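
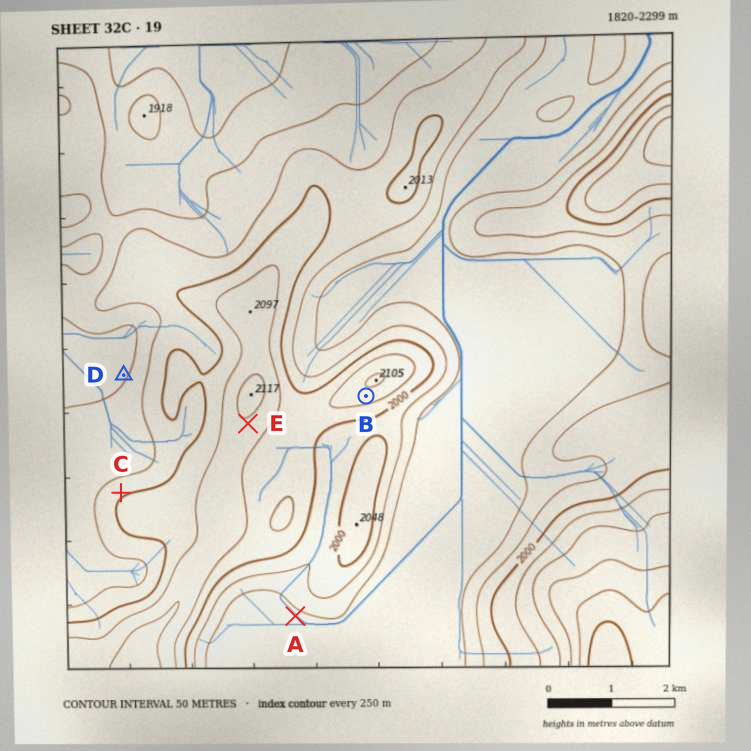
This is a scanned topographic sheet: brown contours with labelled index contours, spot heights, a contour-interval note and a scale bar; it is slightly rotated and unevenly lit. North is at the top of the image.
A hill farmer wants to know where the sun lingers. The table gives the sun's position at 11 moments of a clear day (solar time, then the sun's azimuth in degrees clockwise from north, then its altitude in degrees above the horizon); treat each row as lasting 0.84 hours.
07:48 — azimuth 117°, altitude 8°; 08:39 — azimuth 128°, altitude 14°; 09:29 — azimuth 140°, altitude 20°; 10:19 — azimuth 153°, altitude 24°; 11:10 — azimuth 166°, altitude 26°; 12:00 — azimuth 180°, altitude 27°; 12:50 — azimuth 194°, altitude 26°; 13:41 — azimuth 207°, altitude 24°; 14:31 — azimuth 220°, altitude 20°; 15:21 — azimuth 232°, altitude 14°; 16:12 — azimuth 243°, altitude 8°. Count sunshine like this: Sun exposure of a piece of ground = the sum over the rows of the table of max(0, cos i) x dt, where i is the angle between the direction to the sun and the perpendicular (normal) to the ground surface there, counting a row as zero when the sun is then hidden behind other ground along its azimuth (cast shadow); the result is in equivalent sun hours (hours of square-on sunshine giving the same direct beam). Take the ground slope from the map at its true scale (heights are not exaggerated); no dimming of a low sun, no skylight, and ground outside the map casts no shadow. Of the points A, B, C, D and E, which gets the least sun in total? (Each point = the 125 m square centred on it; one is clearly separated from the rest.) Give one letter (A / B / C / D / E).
C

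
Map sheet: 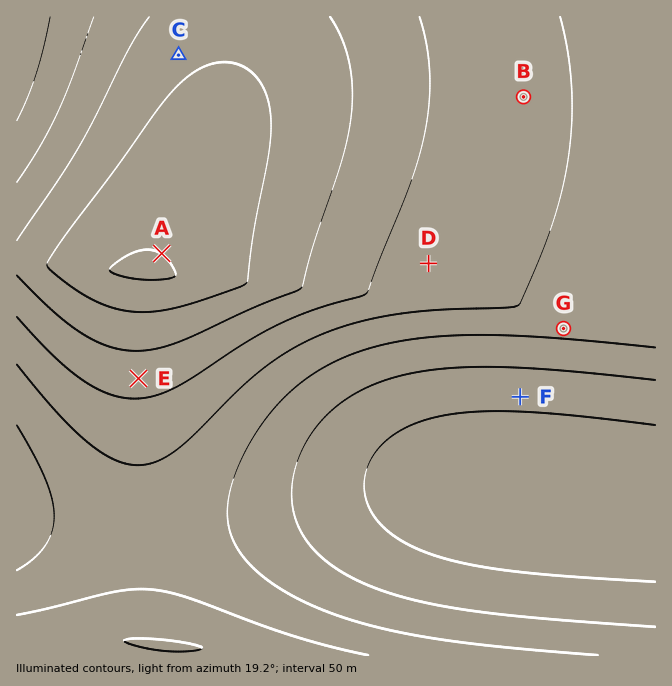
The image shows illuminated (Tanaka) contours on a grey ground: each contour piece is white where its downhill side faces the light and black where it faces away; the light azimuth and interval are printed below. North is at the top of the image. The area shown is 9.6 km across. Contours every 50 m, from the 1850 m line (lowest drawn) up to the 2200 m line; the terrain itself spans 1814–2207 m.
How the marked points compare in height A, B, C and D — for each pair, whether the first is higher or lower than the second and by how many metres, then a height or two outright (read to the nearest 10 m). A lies higher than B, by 190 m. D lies lower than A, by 170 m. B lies lower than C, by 130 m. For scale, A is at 2200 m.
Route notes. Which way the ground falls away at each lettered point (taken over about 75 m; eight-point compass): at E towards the S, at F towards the S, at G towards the S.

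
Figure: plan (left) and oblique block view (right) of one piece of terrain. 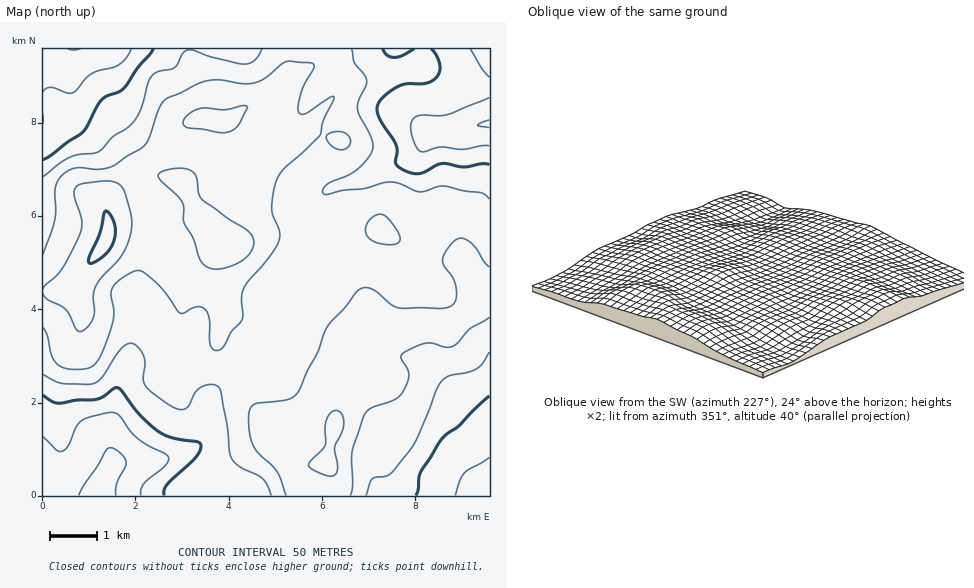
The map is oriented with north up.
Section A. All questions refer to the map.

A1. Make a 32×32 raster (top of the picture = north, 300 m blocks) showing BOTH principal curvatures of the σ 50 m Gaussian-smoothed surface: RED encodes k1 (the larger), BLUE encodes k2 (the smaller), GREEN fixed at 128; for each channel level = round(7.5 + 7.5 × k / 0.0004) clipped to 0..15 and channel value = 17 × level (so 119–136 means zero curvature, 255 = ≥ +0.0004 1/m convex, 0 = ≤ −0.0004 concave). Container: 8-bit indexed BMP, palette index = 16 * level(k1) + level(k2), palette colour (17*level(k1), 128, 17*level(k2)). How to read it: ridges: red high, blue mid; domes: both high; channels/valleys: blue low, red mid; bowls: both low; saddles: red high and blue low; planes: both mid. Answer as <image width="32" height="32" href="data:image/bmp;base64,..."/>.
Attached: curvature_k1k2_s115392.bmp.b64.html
<image width="32" height="32" href="data:image/bmp;base64,Qk02CAAAAAAAADYEAAAoAAAAIAAAACAAAAABAAgAAAAAAAAEAAATCwAAEwsAAAABAAAAAAAAAIAAABGAAAAigAAAM4AAAESAAABVgAAAZoAAAHeAAACIgAAAmYAAAKqAAAC7gAAAzIAAAN2AAADugAAA/4AAAACAEQARgBEAIoARADOAEQBEgBEAVYARAGaAEQB3gBEAiIARAJmAEQCqgBEAu4ARAMyAEQDdgBEA7oARAP+AEQAAgCIAEYAiACKAIgAzgCIARIAiAFWAIgBmgCIAd4AiAIiAIgCZgCIAqoAiALuAIgDMgCIA3YAiAO6AIgD/gCIAAIAzABGAMwAigDMAM4AzAESAMwBVgDMAZoAzAHeAMwCIgDMAmYAzAKqAMwC7gDMAzIAzAN2AMwDugDMA/4AzAACARAARgEQAIoBEADOARABEgEQAVYBEAGaARAB3gEQAiIBEAJmARACqgEQAu4BEAMyARADdgEQA7oBEAP+ARAAAgFUAEYBVACKAVQAzgFUARIBVAFWAVQBmgFUAd4BVAIiAVQCZgFUAqoBVALuAVQDMgFUA3YBVAO6AVQD/gFUAAIBmABGAZgAigGYAM4BmAESAZgBVgGYAZoBmAHeAZgCIgGYAmYBmAKqAZgC7gGYAzIBmAN2AZgDugGYA/4BmAACAdwARgHcAIoB3ADOAdwBEgHcAVYB3AGaAdwB3gHcAiIB3AJmAdwCqgHcAu4B3AMyAdwDdgHcA7oB3AP+AdwAAgIgAEYCIACKAiAAzgIgARICIAFWAiABmgIgAd4CIAIiAiACZgIgAqoCIALuAiADMgIgA3YCIAO6AiAD/gIgAAICZABGAmQAigJkAM4CZAESAmQBVgJkAZoCZAHeAmQCIgJkAmYCZAKqAmQC7gJkAzICZAN2AmQDugJkA/4CZAACAqgARgKoAIoCqADOAqgBEgKoAVYCqAGaAqgB3gKoAiICqAJmAqgCqgKoAu4CqAMyAqgDdgKoA7oCqAP+AqgAAgLsAEYC7ACKAuwAzgLsARIC7AFWAuwBmgLsAd4C7AIiAuwCZgLsAqoC7ALuAuwDMgLsA3YC7AO6AuwD/gLsAAIDMABGAzAAigMwAM4DMAESAzABVgMwAZoDMAHeAzACIgMwAmYDMAKqAzAC7gMwAzIDMAN2AzADugMwA/4DMAACA3QARgN0AIoDdADOA3QBEgN0AVYDdAGaA3QB3gN0AiIDdAJmA3QCqgN0Au4DdAMyA3QDdgN0A7oDdAP+A3QAAgO4AEYDuACKA7gAzgO4ARIDuAFWA7gBmgO4Ad4DuAIiA7gCZgO4AqoDuALuA7gDMgO4A3YDuAO6A7gD/gO4AAID/ABGA/wAigP8AM4D/AESA/wBVgP8AZoD/AHeA/wCIgP8AmYD/AKqA/wC7gP8AzID/AN2A/wDugP8A/4D/ALemhmSCttf3+PrYl4iIhnJz97ZTpPjHkYW2p5eHh4ViqKiYhYGElZSUt/joqJeVYmPn2MX5+IOQx6VkdoeGhYWoqKmXg2KBcHBwkrbXpKOl1vfW5/vHcILYtnSFh4WXppanqIeCc5WVlIGQgJW0ptj5xmR09MRyg7f5poR1h6iGpraWdFKEl5epuciRUZa4t8iXY3P4+YKDlvm4hHSXl3W3tnODYmKWmLi5upVwp8imp5eEg/r6knSFx9eGhIaXdrW1dKakgKfIuKiolZG3yZeHhoWFxdWTdYamyJeEhpeHlbaGyMSgybmYl5Z1cqW4mHZ2hZe3ppaXl5e3l3R1loaWt5fotJC3qZeXloWEkoSFhXaFmLmot7mnl6indHaXmMTr2uq3cIKmh4ent7mVY3WXhoWGppaHmJaGlqWkl6eYlNrayriAgpeHhoaYyqh0lqeHdXa3pnR0hIWFdae4hoV0t9fHp5OSh5eYlpaop5aml3d1hajIl4aWuLimuMqWl3SVx9iolIN2iKmXhpeYmJeHh4aFl7i4qKamyNjHx7WnqJXH6KaThIaXl4Z2h5eXd3d3d4Z1hreYh4WGhnWTxdjpt9fjQVJ1h3eXhnWVlYV2dnd3dnV2qKiHdXV1ZGS4/cbm+PViYISGh5iWlaWUg3R1dnd3doWmloV3d4Z1hdbpU4X4+OiSkIWHh5XGyKinlHR1hod2hoWFdXWGlqeotaR1c5b4+ciQc4Z2dLjs6uvHlJaFhoaIiIeHl6eVlqmpmIWGc6X4+qFxhpeVxsnJ2te1p5WEl5mYmKm4p4V1p6eHdJZkhPfpopKXmKe2ppaVlIaHhYSXmZeYqZd1hIe3l4dypoa3+MeChIaHl5aWhIOEhod2g5apuLi4l4SVqLmomKG52Pj8x4F0dpanhoaWl5eGdoZ0gpSmttrZxLW5qJa40fz61tjzsqa4yaiHhoeYqIZmhoVykICAtsiztcmXlcmRydl1YrPY2benl5eGh5eXloZ2hqa3pYCQoFBz2ZeVyVGjxIJjlpeklJSVhXWGh5inp5eVp8rLx8XHkJDYlpa5ZJODg5aFZJS2ppV1hpaFhpeXp5a229vHtqhzUKBgYbV1pnSGuId0hcnJyLfIuZeGlYSWl5XFx4Z0lJFgkIBggKemc4a4l3N1yLjZyaenx6enhIO3t7OSYlJzk5a5uJaUuJaDl7iFhIbXlZi4p9f39/m4goPY+JV0ZGSGl6i42Oe4hYO4qJOluNh1hqe4pnSU9/imcZPq+ObVtaepqKenp7eFlKeHg5bJtnOkpZRzUkOl19fXpKKVlaXGp6mop5eGx4V1hHNCcqKTp7eFdIRlY5XGdbfat5aGg6XIuqiHh4Y="/>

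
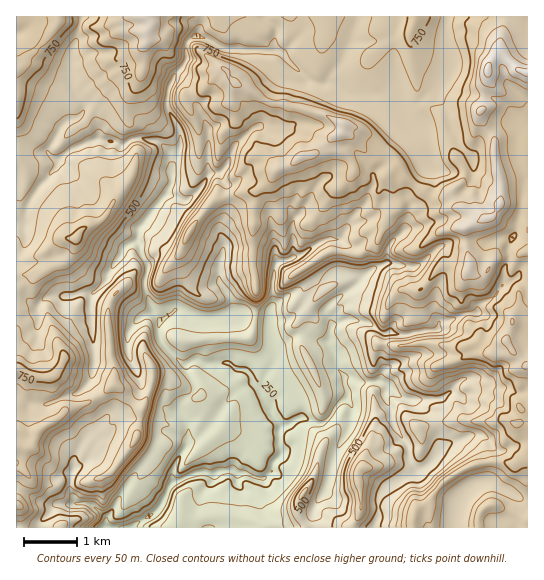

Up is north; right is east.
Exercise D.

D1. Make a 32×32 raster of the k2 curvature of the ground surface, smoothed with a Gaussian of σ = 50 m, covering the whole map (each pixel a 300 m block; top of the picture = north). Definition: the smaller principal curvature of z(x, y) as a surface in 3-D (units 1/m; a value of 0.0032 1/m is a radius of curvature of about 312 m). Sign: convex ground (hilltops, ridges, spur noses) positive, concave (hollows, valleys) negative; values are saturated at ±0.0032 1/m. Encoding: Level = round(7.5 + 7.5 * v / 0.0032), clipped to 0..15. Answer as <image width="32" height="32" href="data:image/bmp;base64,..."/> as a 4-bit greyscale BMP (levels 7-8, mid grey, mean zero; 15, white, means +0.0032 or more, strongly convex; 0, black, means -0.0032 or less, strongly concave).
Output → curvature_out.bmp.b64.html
<image width="32" height="32" href="data:image/bmp;base64,Qk12AgAAAAAAAHYAAAAoAAAAIAAAACAAAAABAAQAAAAAAAACAAATCwAAEwsAABAAAAAAAAAAAAAAABEREQAiIiIAMzMzAERERABVVVUAZmZmAHd3dwCIiIgAmZmZAKqqqgC7u7sAzMzMAN3d3QDu7u4A////AEJ3UDEXh3d3RUZlFoZlZWeDEAMoMYZ3dkgVNyWGZUhlNoGXF4BnZnVVYVg0Q2RENXVSZ2JyEBEjU2FoZUNHVGdmZWV0RieGdyVUKGc2NGZHdkZmWSdGd3g3WCaFJ1QxZmd2VlUmV2h4JDJUcYdnZ3dkWHVXVFhndGZlRHJUZ0VHVlJGc1NnhnR2Z0ViNDNmVGeHJnCEV3dHdXZEFGdjJFdlWSVBgyNFZ1d1VlM0VmhGZHclJUGHdoVWZGaGZmd1hXR1JkE2dmZkV3RUABADdWZ0VydUIzI0IUZ0ZWZmQwN2VEQldgVYcWQDdkZYeEdSR3dmcHUnZiZ0FjVjWHZHiBRmZ2UmB3cnhgJzNQAAdYY2V2d2IXSGRGUxBUWQhgRVR1aHdlF0dzWGUpQ3cyR2VURXdnd1JzZFdIJoZFdGRXdkVndmhkMUdWVWV3RmVmZmhHN3d3dicFNndlZ3R2ZXRnV3RodoUmUDZ4dlZldkNEZlZUJnOXI1UIdod2Z3R1dGZmhHMTAWBUUmZWZ3Y3ZlZWd2ZWaHcUNGZGVFhjd2dXZndndnd3CTeGZ3ZDR3d2Z2VmZ2d3hwd1eGVUZnd2dmVkSHZndogQeIdHV2eHZ3dVkod2RlZ1cGYSRHiGiGd3VWZGdzV2Z4AAV3VnhmdndmZ4VnhUd2dVOHdmd3dnZoVnZX"/>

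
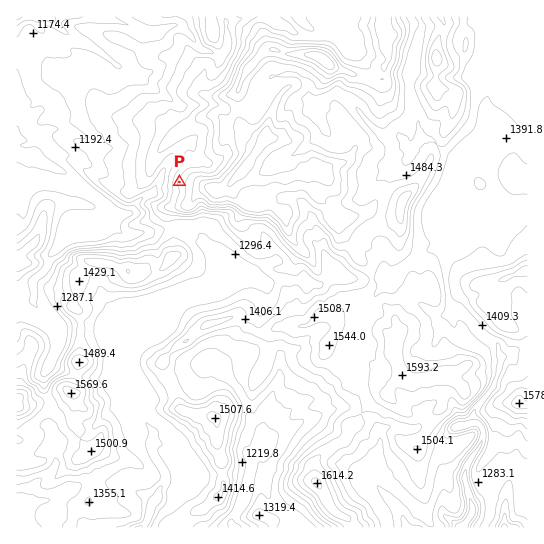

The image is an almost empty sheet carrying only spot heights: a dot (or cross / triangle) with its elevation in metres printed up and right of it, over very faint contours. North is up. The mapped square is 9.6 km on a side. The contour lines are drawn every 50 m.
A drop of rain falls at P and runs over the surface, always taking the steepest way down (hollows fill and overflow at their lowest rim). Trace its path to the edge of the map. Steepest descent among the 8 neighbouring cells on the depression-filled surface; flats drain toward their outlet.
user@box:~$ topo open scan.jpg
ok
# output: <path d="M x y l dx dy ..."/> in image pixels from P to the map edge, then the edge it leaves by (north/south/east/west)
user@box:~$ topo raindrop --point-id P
<path d="M179 182l-20 0-5 8-4 4-7 3-9 9-1 4-4 4-12 1-19-18-9-6-23-18-33-16-4 0-7-3-5 0"/>
exit: west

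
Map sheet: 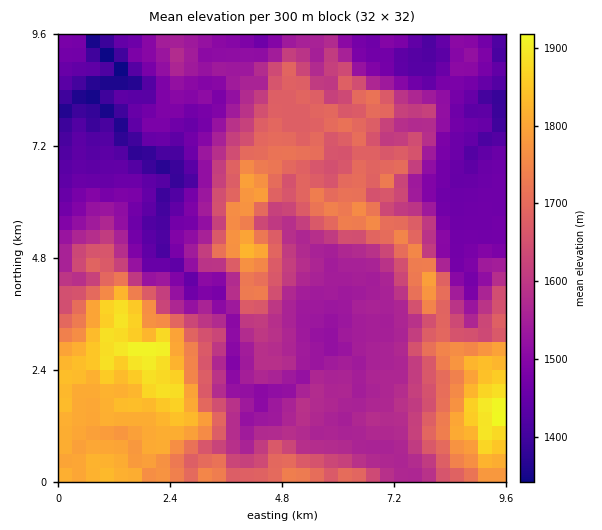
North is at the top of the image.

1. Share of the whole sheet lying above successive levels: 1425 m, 95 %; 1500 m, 76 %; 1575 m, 52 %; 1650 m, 37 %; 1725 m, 20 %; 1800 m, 12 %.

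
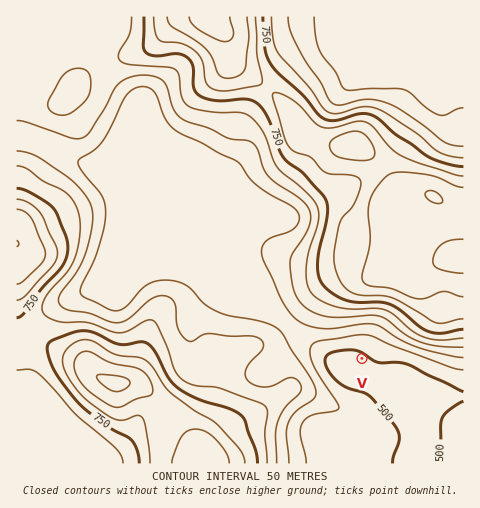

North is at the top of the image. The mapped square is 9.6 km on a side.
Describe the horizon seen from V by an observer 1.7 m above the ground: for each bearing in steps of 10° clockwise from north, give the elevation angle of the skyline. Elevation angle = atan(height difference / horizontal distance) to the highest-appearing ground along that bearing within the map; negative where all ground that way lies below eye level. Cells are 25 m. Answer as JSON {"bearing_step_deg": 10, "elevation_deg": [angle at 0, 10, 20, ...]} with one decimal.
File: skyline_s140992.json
{"bearing_step_deg": 10, "elevation_deg": [12.8, 12.9, 12.5, 12.2, 11.9, 11.1, 10.5, 9.0, 5.7, 2.8, 1.4, 0.9, 0.4, 0.3, 0.3, 0.0, 0.6, 1.5, 2.3, 2.6, 2.7, 3.0, 3.6, 5.4, 5.9, 6.2, 5.4, 4.4, 4.1, 3.4, 4.5, 6.2, 7.6, 9.0, 10.5, 12.0]}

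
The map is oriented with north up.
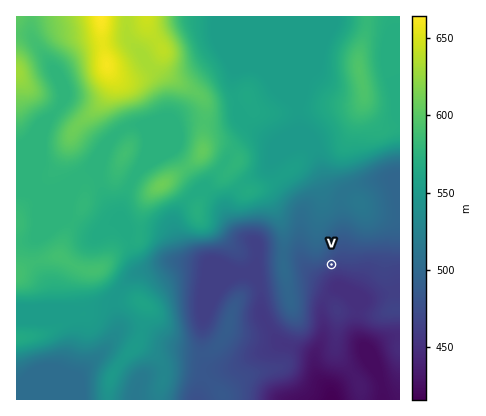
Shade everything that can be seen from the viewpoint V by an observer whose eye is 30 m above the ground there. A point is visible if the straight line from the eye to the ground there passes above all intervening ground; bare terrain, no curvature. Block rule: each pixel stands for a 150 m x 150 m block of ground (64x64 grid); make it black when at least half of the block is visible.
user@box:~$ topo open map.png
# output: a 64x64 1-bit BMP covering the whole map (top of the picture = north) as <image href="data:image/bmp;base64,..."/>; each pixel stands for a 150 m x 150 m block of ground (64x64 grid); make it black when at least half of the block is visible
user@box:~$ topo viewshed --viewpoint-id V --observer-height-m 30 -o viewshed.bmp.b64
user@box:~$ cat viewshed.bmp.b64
<image width="64" height="64" href="data:image/bmp;base64,Qk0+AgAAAAAAAD4AAAAoAAAAQAAAAEAAAAABAAEAAAAAAAACAAATCwAAEwsAAAIAAAAAAAAA////AAAAAAAAAADwP4H//wAAgPA/Aff/AACA8AAB8/8AAIB4AAHj/wAAwHgAA+P/AABAeAAf4/8AAAD4AAf//wAAB/gAAf//AAAP+AAAf/8AAA/4AAA/DwAAB/gAAH4AAAAH8AAAfgAAAADwAAD+AAAAAPAAAf/8AAAB4AAD//8AAAPgAAP//wAAB+AAA///AAAH4AAH//8ABw/gAAf//wAHz+AAB///AAP/wAAH//8AA//AAAf//wAB/4AAB///AAH/gAAP//8AAP/AAA///wAAD/gAD///AAAH/4AP//8AAAf/4A9//wAAB4PgD3//AAAGAfgfP/EAAAAB//4/4AAAAAH//j/AAAAAAef+H4AAAAAAw/8wAAAAAeBB//gAAAAA8AAf/AAAAAB4AA/+AAAAABwAA/+AAAAAAAAB/8AAAAAAAAB/8AAAAAAAAD/8AAAAAAAAB/8AAAAAAAAA/wAAAAAAAAAPAAAAAAAAAAAAAAAAAAAAAAAAAAAAAADAAAAAAAAAAOAAAAAAAAAAYAAAAAAAAAAAAAAAAAAAAAAAAAAAAAAAAAAAAAAAAAAAAAAAAAAAAAAAAAAAAAAAAAAAAAAAAAAAAAAAAAAAAAAAAAAAAAAAAAAAAAAAAAAAAAAAAAAAAAAAAAAAAAAAAAAAAAAAAAAAAAAAAAAAAAAAAAAAAAAAAA=="/>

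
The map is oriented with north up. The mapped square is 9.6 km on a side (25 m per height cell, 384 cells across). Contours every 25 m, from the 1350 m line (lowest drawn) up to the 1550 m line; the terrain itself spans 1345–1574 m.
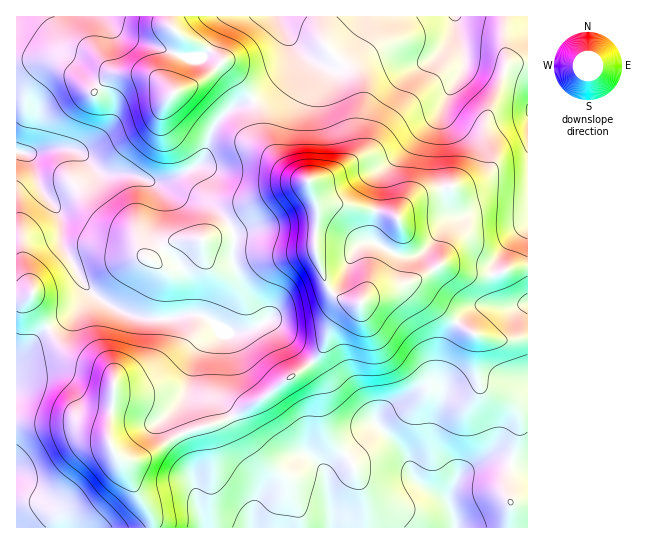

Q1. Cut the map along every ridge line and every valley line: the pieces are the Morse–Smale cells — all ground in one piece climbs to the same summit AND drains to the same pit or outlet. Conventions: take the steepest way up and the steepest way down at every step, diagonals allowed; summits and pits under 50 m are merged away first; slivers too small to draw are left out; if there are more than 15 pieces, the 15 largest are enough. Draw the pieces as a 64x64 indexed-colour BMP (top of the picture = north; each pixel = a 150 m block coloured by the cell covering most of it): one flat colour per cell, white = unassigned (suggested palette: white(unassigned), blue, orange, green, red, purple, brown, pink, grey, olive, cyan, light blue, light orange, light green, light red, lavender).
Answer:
<image width="64" height="64" href="data:image/bmp;base64,Qk12CAAAAAAAAHYAAAAoAAAAQAAAAEAAAAABAAQAAAAAAAAIAAATCwAAEwsAABAAAAAAAAAA////ALR3HwAOf/8ALKAsACgn1gC9Z5QAS1aMAMJ34wB/f38AIr28AM++FwDox64AeLv/AIrfmACWmP8A1bDFABEREREREREREiIiIiIiIiIiIiIiIiIiIiIiIiIiIiIiERERERERERESIiIiIiIiIiIiIiIiIiIiIiIiIiIiIiIRERERERERESIiIiIiIiIiIiIiIiIiIiIiIiIiIiIiIhERERERERERIiIiIiIiIiIiIiIiIiIiIiIiIiIiIiIiERERERERERIiIiIiIiIiIiIiIiIiIiIiIiIiIiIiIiIREREREREREiIiIiIiIiIiIiIiIiIiIiIiIiIiIiIiIhEREREREREiIiIiIiIiIiIiIiIiIiIiIiIiIiIiIiIiERERERERESIiIiIiIiIiIiIiIiIiIiIiIiIiIiIiIiIREREREREREiIiIiIiIiIiIiIiIiIiIiIiIiIiIiIiIhEREREREREREiIiIiIiIiIiIiIiIiIiIiIiIiIiIiIiEREREREREREREiIiIiIiIiIiIiIiIiIiIiIiIiIiIiIRERERERERERERIiIiIiIiIiIiIiIiIiIiIiIiIiIiIhEREREREREREREREiIiIiIiIiIiIiIiIiIiIiIiIiIiERERERERERERERERESIiIiIiIiIiIiIiIiIiIiIiIiIRERERERERERERERERESIiIiIiIiIiIiIiIiIiIiIiIhERERERERERERERERERESIiIiIiIiIiIiIiIiIiIiIiEREREREREREREREREREREiIiIiIiIiIiIiIiIiIiIiIRERERERERERERERERERERIiIiIiIiIiIiIiIiIiIiIhERERERERERERERERERERERIiIiIiIiIiIiIiIiIiIiERERERERERERERERERERERESIiIiIiIiIiIiIiIiIiIRERERERERERERERERERERERESIiIiIiIiIiIiIiIiIhEREREREREREREREREREREREREiIiIiIiIiIiIiIiIiERERERERERERERERERERERERESIiIiIiIiIiIiIiIiIREREREREREREREREREREREREREiIiIiIiIiIiIiIiIhERERERERERERERERERERERERESIiIiIiIiIiIiIiIiEREREREREREREREREREREREREREiIiIiIiIiIiIiIiIRERERERERERERERERERERERERESIiIiIiIiIiIiIiIhEREREREREREREREREREREREREREiIiIiIiIiIiIiIiEREREREREREREREREREREREREREREiIiIiIiIiIiIiIRERERERERERERERERERERERERERERMyIiIiIiIiIiIhEREREREREREREREREREREREREREREzMzIiIiIiIiIiERERERERERERERERERERERERERERETMzMzIiIiIiIiIREREREREREREREREREREREREREREREzMzMyIzMzMzIhERERERERERERERERERERERERERERETMzMzMzMzMzMzERERERERERERERERERERERERERERERMzMzMzMzMzMzMRERERERERERERERERERERERERERERETMzMzMzMzMzMxEREREREREREREREREREREREREREREREzMzMzMzMzMzERERERERERERERERERERERERERERERETMzMzMzMzMzMREREREREREREREREREREREREREREREREzMzMzMzMzMxERERERERERERERERERERERERERERERMzMzMzMzMzMzEREREREREREREREREREREREREREzMzMzMzMzMzMzMzMRERERERERERERERERERERERETMzMzMzMzMzMzMzMzMxERERERERERERERERERERERERMzMzMzMzMzMzMzMzMzERERERERERFEQRERERERERERMzMzMzMzMzMzMzMzMzMRERERERREREREQRERERERETMzMzMzMzMzMzMzMzMzMxEREREUREREREREQRERERETMzMzMzMzMzMzMzMzMzMzEREREUREREREREREERERETMzMzMzMzMzMzMzMzMzMzNEREFEREREREREREQRERERMzMzMzMzMzMzMzMzMzMzM0RERERERERERERERBERERMzMzMzMzMzMzMzMzMzMzMzREREREREREREREREEREREzMzMzMzMzMzMzMzMzMzMzNERERERERERERERERBEREzMzMzMzMzMzMzMzMzMzMzM0REREREREREREREREQRETMzMzMzMzMzMzMzMzMzMzMzREREREREREREREREREERMzMzMzMzMzMzMzMzMzMzMzNEREREREREREREREREREQzMzMzMzMzMzMzMzMzMzMzM0RERERERERERERERERERVMzMzMzMzMzMzMzMzMzMzMzRERERERERERERERERERVVTMzMzMzMzMzMzMzMzMzMzNERERERERERERERERERFVVUzMzMzMzMzMzMzMzMzMzM0RERERERERERERERERFVVVVMzMzMzMzMzMzMzMzMzMzRERERERERERERERERFVVVVUzMzMzMzMzMzMzMzMzMzNERERERERERERERERFVVVVVTMzMzMzMzMzMzMzMzMzM0RERERERERERERERVVVVVVVMzMzMzMzMzMzMzMzMzMzREREREREREREREVVVVVVVVUzMzMzMzMzMzMzMzMzMzNEREREREREREREVVVVVVVVUzMzMzMzMzMzMzMzMzMzM0REREREREREREVVVVVVVVVTMzMzMzMzMzMzMzMzMzMz"/>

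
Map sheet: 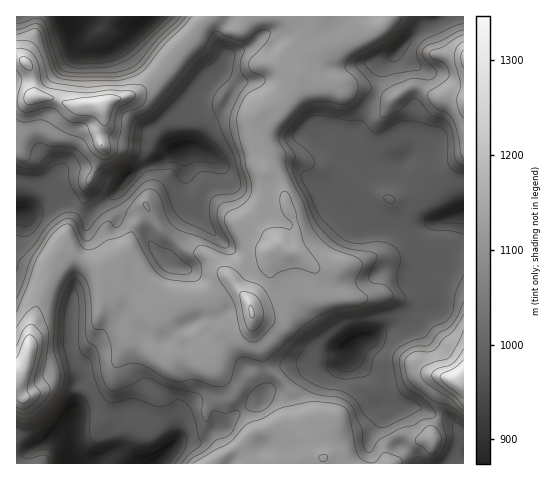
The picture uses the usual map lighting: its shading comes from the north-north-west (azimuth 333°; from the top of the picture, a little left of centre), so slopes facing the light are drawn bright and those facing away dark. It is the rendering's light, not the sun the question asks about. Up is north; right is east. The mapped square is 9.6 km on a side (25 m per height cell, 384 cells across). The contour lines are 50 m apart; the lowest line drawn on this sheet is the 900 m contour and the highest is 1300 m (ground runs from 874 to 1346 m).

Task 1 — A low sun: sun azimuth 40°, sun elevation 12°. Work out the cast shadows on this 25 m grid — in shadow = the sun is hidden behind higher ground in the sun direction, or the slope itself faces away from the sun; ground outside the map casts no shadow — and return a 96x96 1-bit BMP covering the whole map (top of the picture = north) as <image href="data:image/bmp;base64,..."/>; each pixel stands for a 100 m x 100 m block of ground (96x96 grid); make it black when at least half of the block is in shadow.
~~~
<image width="96" height="96" href="data:image/bmp;base64,Qk2+BAAAAAAAAD4AAAAoAAAAYAAAAGAAAAABAAEAAAAAAIAEAAATCwAAEwsAAAIAAAAAAAAA////AAAAAAAABAAAAAAAAAAAA8AAD4BwAAAAAAAAA8AAD+B4AAAAAAAAA4AAD/j4YAAAAAAAAQAAD4AAcAAAAAAAAAAADwAAeAAAAAAAAADADwAAOAAAAAAAAADgDwAAAAAAAAAAABzwDwAAAwAAAAAAAD/gHwAAAwAAAAAAD//gHwAAAwAAAAAAH//AHwAAAAAAAAAAP//AHwAAAAAAAAAAf/+ADwAAAAAAAAAA//8ADnAAeAAAAAAA//8AAHAH+AAAAAAA//4AAPAP8cAAAAAA//wAAOAP44AAAAAA/fgAAOAfgAAAAAAA+OAAAOAfAAAAAAAA8AAAAOAcAAAAAAAA8AAAAMAAAAAAAAAAcAAAAMAAAABwAAAAAAAAAAAAAAAAAAAAAAAAAgAAAAAAAAAAAAAAAgAAAAAAAAAAAAAABAAAAACAAAH4AAAABgAAAAHAAAH8AAAABwAAAAPgAAD+AAAABwAAAAPAAAR8AAAABwAAAAPAAA+AAAAADwAAAAPAAA/gAAAADwAAAAPAAA/wAAAADwAAAAOAAAf8AAAADwAAAAOAAAAAAAAAD4AAAAMAAAAAAAAAHwAAAAIAAAAAAAAAHwAAAAAAAAAAAAAADwAAAAAAAAAAAAAADwAAAAAAAAAAAAAADgAAAAAAAAAAAAAABAAAAAAAAAAAAAAAAAAADwAAAAAAAAAAAAAAHgAAAAAAAAAAAAAAGAAAAAAAAAAAAAAAAAAAAAAAAAAAAAAAAA8AAAAAAAAAAAAAAB8AAAAAAAAAAAAAAD4AAAAAAAAAAAAAAH4AAAAAAAAAAAAAAHwAAAAAAAAAAAAAAHgAAAAAAAAAAAAAAHAAAAAAAAAwAAAAACAAAAAAAAD4AAAAAAAAAAAAAAD4AAAAAAAAAAAAAAB4HAAAAAAAAAAAAAAAHgAAAAAAAAAAAAAAPwAAAAPAAAAAAAAAPgAAAAfgAAAAAAAAPAAAAAfgAAAAAADgPAGAAAfgAAAAAAzwPwHAAB/AAAAAAA/wf//gAD/AAAAAAA/A///AAD/AAAAAAA8B//MAAH/AAAAAAB8B/+AAAf+AAAAAAB4D/+AAP/+AAAAAAB4D88AAf/+AAAAAAD4AA4AAf+8AAAAAAD4AA4AAP48AAAAAAH4AcAAAAAcAAAAAAP4A/wAAAAYAAAAAA/6B/8AwAAAAAPgAA/7D/8AQAAAAA/wAA/zv8AAAAAAAA/4AA/nnwAAAAAAAAf4AA+HDAAAAAAAAAfwAA4CAAAAAAAAAAAAAAwAAAAAAAAAAAAAAAAAAAAAAAAAAAAAAAAAAAAAAAAAAAAAAAACAAAAAAAHgAAAAAA/AAAAAAAHwAAAAAB/AAAAAAAHAAAAAB/+AAAAAAAGAAAAAB/8AAAAAAAAAAAAAB/MAAAAAAB4AAAAgA4AAAAAAAB8AAAAYAAAAAAAAAB+AAAAAAAAAAAAAAB+AAAAAAAAAAAAAAB8AAAAAAAAAAAAAAAAAAAAAAAAAAAAAAAAAAAAAAAAAAAAAAAAAAAAAAAAAAAAAAAAAAAAAAAA="/>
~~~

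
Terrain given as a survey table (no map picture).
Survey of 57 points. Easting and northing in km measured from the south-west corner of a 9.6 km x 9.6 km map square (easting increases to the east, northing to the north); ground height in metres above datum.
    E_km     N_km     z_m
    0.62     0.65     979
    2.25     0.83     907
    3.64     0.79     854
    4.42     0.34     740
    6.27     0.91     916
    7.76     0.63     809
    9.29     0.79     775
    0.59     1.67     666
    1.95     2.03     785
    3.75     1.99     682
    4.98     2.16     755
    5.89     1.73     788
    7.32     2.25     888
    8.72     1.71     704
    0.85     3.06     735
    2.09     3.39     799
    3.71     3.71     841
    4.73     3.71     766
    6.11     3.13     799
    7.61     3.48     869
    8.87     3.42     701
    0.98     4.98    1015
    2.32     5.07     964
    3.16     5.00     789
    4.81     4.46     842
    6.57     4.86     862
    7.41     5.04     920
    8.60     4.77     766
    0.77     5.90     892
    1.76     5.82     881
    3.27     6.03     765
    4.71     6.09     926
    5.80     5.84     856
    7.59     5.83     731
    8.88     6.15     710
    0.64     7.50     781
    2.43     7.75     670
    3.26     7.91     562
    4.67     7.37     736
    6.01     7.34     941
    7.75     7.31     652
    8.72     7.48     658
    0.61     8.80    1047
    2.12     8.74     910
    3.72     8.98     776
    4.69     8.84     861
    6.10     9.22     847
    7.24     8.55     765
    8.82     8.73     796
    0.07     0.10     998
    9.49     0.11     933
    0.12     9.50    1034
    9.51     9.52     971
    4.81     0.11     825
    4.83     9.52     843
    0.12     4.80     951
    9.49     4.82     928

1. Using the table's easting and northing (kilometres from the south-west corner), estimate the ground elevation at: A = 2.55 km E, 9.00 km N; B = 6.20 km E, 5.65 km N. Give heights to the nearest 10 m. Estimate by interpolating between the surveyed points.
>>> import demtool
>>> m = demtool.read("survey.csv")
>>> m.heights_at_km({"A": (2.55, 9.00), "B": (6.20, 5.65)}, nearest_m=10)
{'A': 920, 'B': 830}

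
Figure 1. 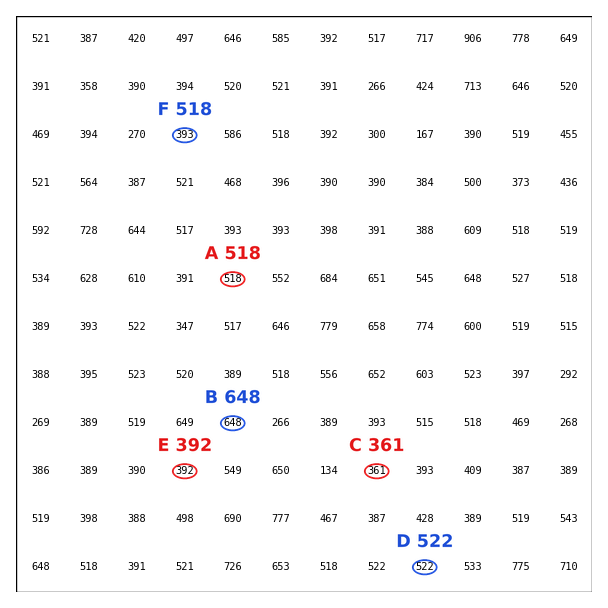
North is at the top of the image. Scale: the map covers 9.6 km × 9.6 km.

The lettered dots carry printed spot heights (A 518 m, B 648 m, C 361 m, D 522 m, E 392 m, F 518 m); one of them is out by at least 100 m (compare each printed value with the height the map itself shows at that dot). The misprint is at F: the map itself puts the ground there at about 393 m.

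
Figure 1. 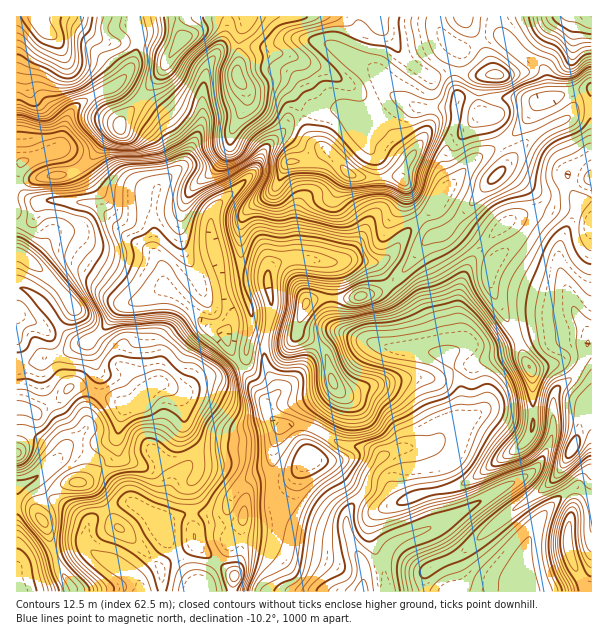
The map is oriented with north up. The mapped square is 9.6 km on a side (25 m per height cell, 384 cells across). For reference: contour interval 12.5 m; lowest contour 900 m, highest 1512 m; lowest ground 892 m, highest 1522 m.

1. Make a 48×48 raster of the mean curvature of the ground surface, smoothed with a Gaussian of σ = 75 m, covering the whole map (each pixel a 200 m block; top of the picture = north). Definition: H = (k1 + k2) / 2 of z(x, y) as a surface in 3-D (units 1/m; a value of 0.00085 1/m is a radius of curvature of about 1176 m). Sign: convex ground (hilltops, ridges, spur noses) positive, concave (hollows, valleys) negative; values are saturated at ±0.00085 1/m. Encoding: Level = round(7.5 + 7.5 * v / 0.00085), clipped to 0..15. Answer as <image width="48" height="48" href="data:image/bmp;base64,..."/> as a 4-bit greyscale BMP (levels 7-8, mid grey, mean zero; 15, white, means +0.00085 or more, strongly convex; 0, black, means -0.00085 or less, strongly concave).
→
<image width="48" height="48" href="data:image/bmp;base64,Qk32BAAAAAAAAHYAAAAoAAAAMAAAADAAAAABAAQAAAAAAIAEAAATCwAAEwsAABAAAAAAAAAAAAAAABEREQAiIiIAMzMzAERERABVVVUAZmZmAHd3dwCIiIgAmZmZAKqqqgC7u7sAzMzMAN3d3QDu7u4A////AHVZ3smYabZmWdIlVlVnR4WKhnh3d3ZEm2V+2GVmaadVXPhImniKZ3acp3d3d3ZY2FSehEVmiZh4mLlYqWiZR3aby6h2Z3Vb5US8Q1ZoqHeahYpmmWeGSHV2ebuXZmVu0ibaRHiahmepZopmmWeEeWVVRHvKdVRvwjz6VGrKdnepd5tmiWdym4ZEVEa9t0NO4m7JQzeGZmZnZaxWimdijLuWRDJZ7YIb9HuHVWVFVniIZIxVenZ0SKvcmGMCffkTtUeazthDWYm6dVtliZZ5U4ibzexgAp/DJUNZzbhVmoebmGd1ial5Y5hmZ4z6IAT9JsU1Z3i7qHd6mZhViqu7k2h3ZkWv6CB/kflVZ2eoVWdph4pUeruplSZ3d2Ra/+EP9KhlZ4nHNGqHdopkerYRRFVnd3ZWjfoI92iFZla3NXvHVnlkRSBZq4Vmd3dmVe8EyIuohEe6mHnIZ4hEVVequ3V2ZmZlRM8FuKmalGqpuHiqmbcnmYm8yniHZmZkNN4GuId5uJmYmYiamqI1VnvsqZmImnd1NN0Fuodpu3Z3iaiarmOFQ1z5nMqZq3iFRN1CSWZomWeYeJeb/TlVYivmaJmZmHmGWP6ZRnZWZ2moiJi8o00nxjzVRUVWZXh3fPh6haZ4QjmoeKqVMH0W/Zu0NFVmd3ZTa5VnhJepZEbNvLpiM20z7pZCE1Zmd3Y0rIZ4hZmGq7VXm8pDdk5gr4M1Q1ZndmRI2nd4d6dW37MBI0VHlV9wX9eLyIdmZlRryHd3aIVZ+zJFVWV6lJ5Ab/zO/+t1Z1Wdp3d3aFWdpEd3d2eKdMoinsmIzKymiFSsh3d2eGraRYiHd2eJZNk0iVQzZ3vJmGSbh3d2eK6lV4mId2iYRNk0VDMyNTa6iIV6mIdmidlWeJqHZXmWRdk1ZFVUSZR7mZdYmZhViYR4iKlVdoqVNuc3dWVnWLdJqqhlealkiVWJmqZoh4qUN/dIhneaZZlVmallVpmFapWJiXaHdnqjJvt5h5vKZGh1RpuVRWiYaHIiIliHdmrUAI7thpq3QgOnJXq3VWiIVmdmZmdmZlj8UATvgzNoh2n8NFe8mJmHaH7/63VDRDSu2AAupVWf/+76NFWdyZdVekaJnLYRIzAUnpAM/cq9hVnLNXRYupdFZ2VERpdYmpQWv/gH6prIRFfPY5ZFiadGZXdUNGv/u6k0v9cRZ6yVZ3Z+03l2Z6p2ZTRkSK79iItQfthkR4dmd3dp50qZhXrKlknWOs3bh3qBScynR3Z3d4hmqUi7yEacxp64Eoqsp3iCaqzHR3d3eIdlZzeYmEVXtol5dBI4uYdha6u3Z3d4mHdnqSNTQyMzZHZpy2QTrLhhTNuIh3eJh3d4ulnN65hnYHZp25lgTPpRPOhWaJmXd2eKmJi92qh84leKyGiEOvxiBth4m6hmZmiYd3V5dVVY5lispFm5SK/YE5ZXhlRWeImHd2Z3VWdnt1rLhod3RH3uhql2QzRXmJl3dmiGZmmIqXuHeXZlVolndouYq7qYd5d3Zpt2d3q7mg=="/>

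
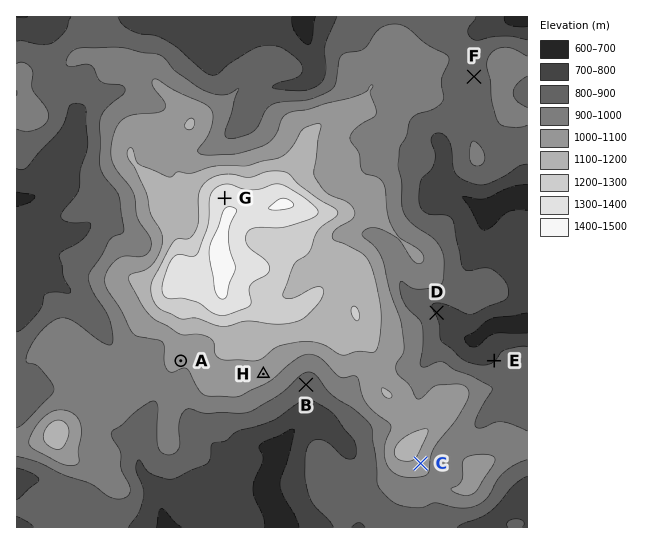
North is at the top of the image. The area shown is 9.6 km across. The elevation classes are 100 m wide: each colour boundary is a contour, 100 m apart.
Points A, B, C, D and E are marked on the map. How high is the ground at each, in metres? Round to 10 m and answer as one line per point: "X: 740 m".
A: 1030 m
B: 860 m
C: 1050 m
D: 790 m
E: 800 m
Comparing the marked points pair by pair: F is lower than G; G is higher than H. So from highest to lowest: G H F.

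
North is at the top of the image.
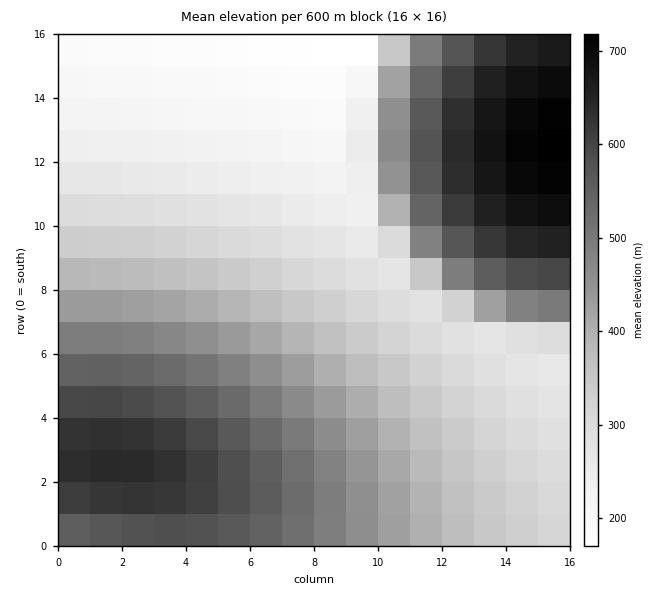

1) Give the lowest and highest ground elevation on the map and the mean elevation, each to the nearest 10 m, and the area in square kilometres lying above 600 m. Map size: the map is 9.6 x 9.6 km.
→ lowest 160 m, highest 720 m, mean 410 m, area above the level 15.1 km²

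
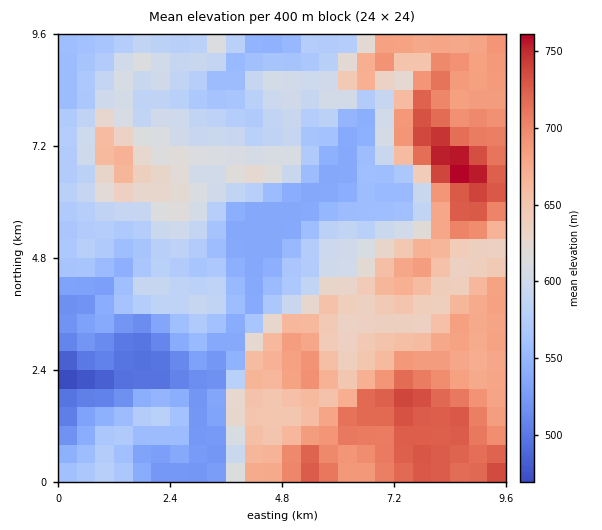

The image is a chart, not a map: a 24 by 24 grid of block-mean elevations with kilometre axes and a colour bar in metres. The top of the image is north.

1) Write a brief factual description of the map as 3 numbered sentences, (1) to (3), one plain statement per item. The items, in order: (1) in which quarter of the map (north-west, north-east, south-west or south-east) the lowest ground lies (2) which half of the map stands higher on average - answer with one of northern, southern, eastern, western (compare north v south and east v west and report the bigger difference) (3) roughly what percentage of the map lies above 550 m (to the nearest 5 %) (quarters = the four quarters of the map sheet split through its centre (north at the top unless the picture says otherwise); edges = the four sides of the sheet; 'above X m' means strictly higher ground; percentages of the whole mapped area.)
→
(1) The lowest ground is in the south-west quarter.
(2) The eastern half stands higher on average than the western half.
(3) Roughly 80 % of the ground is higher than 550 m.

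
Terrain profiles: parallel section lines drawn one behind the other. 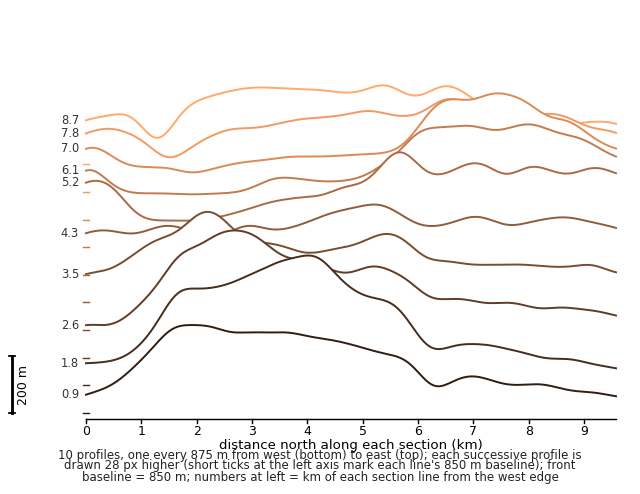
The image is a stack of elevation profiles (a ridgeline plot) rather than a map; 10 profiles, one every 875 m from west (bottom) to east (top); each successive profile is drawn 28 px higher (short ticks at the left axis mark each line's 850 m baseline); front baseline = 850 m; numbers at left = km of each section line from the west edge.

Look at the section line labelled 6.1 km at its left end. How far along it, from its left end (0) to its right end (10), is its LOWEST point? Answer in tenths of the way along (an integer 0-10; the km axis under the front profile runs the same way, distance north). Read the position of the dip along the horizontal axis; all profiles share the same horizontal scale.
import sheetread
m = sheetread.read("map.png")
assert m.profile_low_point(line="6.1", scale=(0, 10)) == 2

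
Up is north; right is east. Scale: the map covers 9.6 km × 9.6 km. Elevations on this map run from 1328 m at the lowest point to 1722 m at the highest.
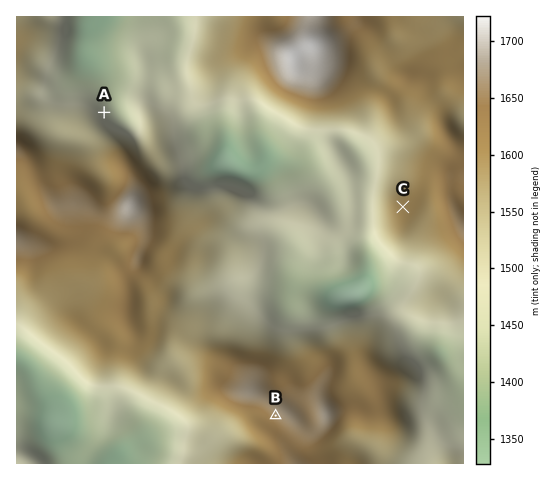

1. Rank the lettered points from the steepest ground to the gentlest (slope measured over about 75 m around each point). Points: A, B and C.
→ A B C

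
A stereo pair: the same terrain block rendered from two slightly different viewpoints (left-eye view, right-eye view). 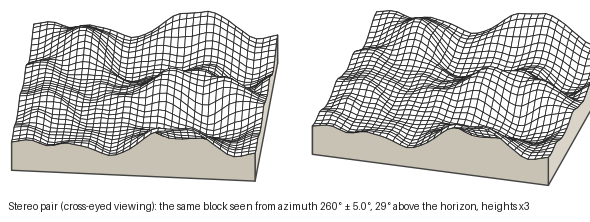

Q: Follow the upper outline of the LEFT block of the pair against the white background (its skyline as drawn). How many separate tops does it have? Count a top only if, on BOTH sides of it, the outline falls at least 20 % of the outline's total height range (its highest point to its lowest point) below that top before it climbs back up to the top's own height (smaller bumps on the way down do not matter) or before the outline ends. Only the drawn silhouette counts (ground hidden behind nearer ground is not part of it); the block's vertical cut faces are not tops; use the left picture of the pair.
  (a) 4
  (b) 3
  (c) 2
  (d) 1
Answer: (d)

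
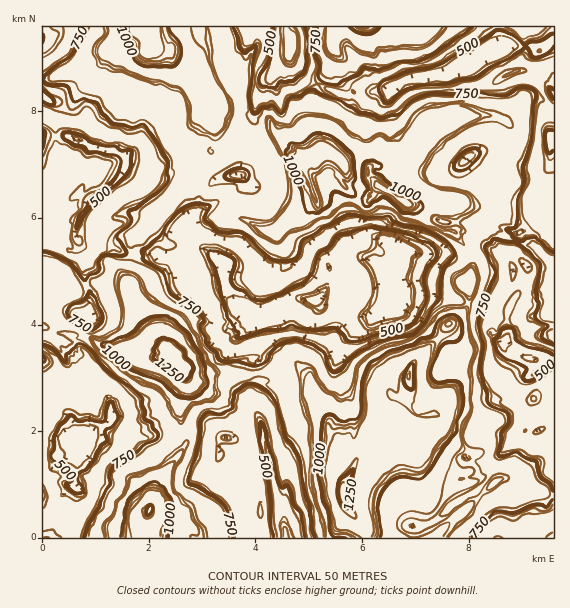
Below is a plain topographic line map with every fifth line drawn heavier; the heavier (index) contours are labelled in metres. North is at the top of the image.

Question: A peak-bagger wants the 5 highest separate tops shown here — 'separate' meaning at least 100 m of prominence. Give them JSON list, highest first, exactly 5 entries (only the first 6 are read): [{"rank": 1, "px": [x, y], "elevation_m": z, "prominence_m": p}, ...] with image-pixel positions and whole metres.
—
[{"rank": 1, "px": [181, 365], "elevation_m": 1349, "prominence_m": 1084}, {"rank": 2, "px": [344, 495], "elevation_m": 1343, "prominence_m": 540}, {"rank": 3, "px": [409, 376], "elevation_m": 1307, "prominence_m": 137}, {"rank": 4, "px": [149, 511], "elevation_m": 1285, "prominence_m": 474}, {"rank": 5, "px": [404, 201], "elevation_m": 1166, "prominence_m": 354}]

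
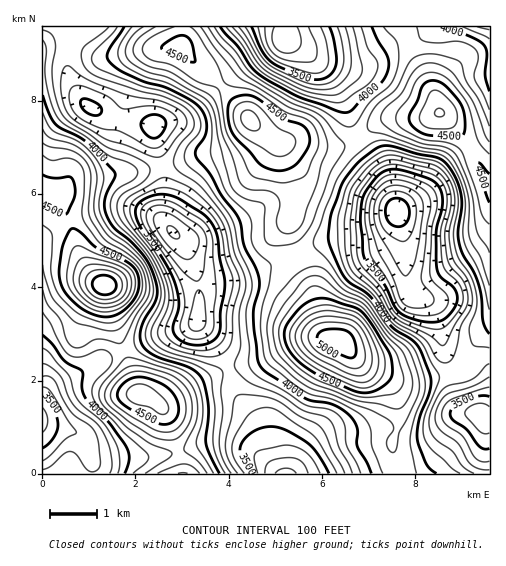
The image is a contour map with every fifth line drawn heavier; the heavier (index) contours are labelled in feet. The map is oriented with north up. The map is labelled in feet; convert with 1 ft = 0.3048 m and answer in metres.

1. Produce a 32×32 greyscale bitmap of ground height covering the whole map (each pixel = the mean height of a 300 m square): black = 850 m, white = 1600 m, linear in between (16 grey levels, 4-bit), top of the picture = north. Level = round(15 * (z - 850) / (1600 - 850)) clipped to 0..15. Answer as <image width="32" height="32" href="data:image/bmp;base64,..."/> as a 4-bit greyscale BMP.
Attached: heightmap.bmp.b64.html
<image width="32" height="32" href="data:image/bmp;base64,Qk12AgAAAAAAAHYAAAAoAAAAIAAAACAAAAABAAQAAAAAAAACAAATCwAAEwsAABAAAAAAAAAAAAAAABEREQAiIiIAMzMzAERERABVVVUAZmZmAHd3dwCIiIgAmZmZAKqqqgC7u7sAzMzMAN3d3QDu7u4A////AGZlZ4iZmXZUMzRWeIiHd2VVVWeIiZh1RDNEVniIh3ZVRVVniZmYZURERWd4mYdlVEVWeJqqmHVURVVneImGVUNFZ4mru5h2VVVmd4mZh1RDVniau7qYdlZmeImqqpdlVFZ4mruql2ZmeJmru7qYdmVneImpmIdmd4mrzNy6l3Z2eIiIiHZlZniavN3cuodmd3iZmYdlRFZ4m83u3Kl2ZneJmZmHVDNFeJvN3duHZVZ3iau6mGUzRXiavMy5dURFZ5q83Ll1M0VoiaqqmFMzNGibze25dDNFZ4mamHZDM0Voq83cuGQzRWeImYdlMzRWeKu8updDI0Z4iIiHVDIjVomquql1MiNGeJmIdlQiI1eJqqqHZCIjVoiZmHZTISNXmaqphlMjNGeImZmGUxEjR5q7qXZURFV4iZmZh1MhI0aau6mHZVVmeZmqqYdkMjRXmqqph3ZmZ4mqqqmYdURFaKqqqHdmZniJq7uqmIdmZ3mqmYdmVVZ4iru7upmIeJmaqoh2VVRFZ5q8u7qYiZmru6mGVVVURWebzLqpiImau8updlRVVVZ4m7uph3d4mqu7qHVVVmd4maqph2Zmd4mruphmVneImaqpl2VERWd4mqmIZmd4mqqqqYZDM0VneJmZiHZmeJqruph1MjNFZ4iIiIdmZmeJqqmHVDIzRWeIiId3"/>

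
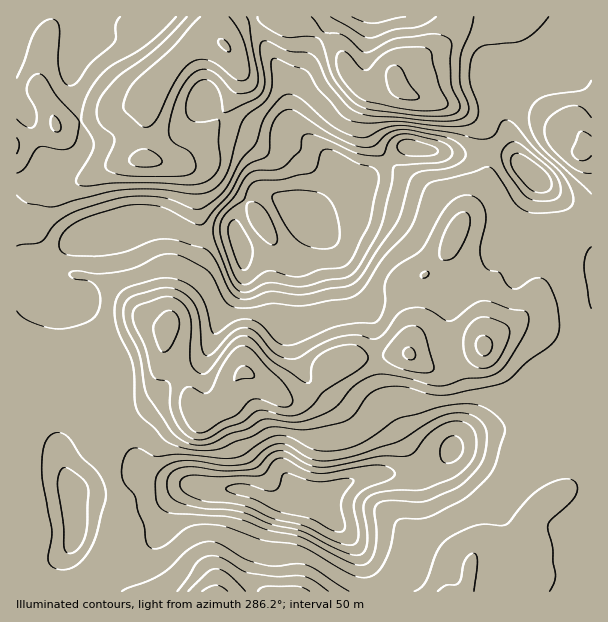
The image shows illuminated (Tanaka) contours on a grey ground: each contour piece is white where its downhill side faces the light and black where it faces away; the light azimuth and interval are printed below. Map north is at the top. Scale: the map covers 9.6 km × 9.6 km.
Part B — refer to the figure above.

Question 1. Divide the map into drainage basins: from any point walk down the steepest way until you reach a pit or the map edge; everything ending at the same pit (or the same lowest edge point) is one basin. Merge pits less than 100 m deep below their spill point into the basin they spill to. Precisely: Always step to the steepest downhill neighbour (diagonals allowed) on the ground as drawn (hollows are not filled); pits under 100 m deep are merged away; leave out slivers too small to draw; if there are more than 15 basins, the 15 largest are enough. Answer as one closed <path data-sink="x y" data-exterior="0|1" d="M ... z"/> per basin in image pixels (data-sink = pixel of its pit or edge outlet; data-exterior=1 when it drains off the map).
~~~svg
<path data-sink="309 221" data-exterior="0" d="M591 16l-574 0-1 370 31 16 10 1 22-22 6-13-1-18 20 0 42-20 19 0 3-4-4 13 2 15 16 21 6 14 4 15 11 12 15-7 10-10 7-19 10-8 37 26 12 2 18-8 7-6 13-20 18-8 22 0 24-4 14 0 18 13 15 3 33-16 8-7-3-45-9-20-20-24-2-12 12-25 24-38 0-45-4-9-8-9-10-8-16-7 14-1 29-10 22 2 18 8 23 18 10 5 12 1 6 6 4 12 5 0z"/><path data-sink="305 497" data-exterior="0" d="M167 328l-21 2-42 20-20 0 1 18-6 13-22 22-10-1-29-16-2 1 1 205 448 0 4-8 1-20 4-6 21-2 12 3 17 0 5-4 3-7-3-26 5-9 11-11 19-10 10-12 12-24 6-1 0-72-25-4-13-6-12-11-7-14-10-10-10-4-14 0-13 8-12 12-33 16-12-2-21-14-14 0-24 4-22 0-18 8-13 20-7 6-18 8-12-2-37-26-10 8-7 19-10 10-15 7-11-12-4-15-6-14-16-21-2-15z"/><path data-sink="533 176" data-exterior="0" d="M507 94l-16 0-29 10-14 1 16 7 10 8 8 9 4 9 1 41-25 42-12 25 2 12 20 24 8 14 2 13 3 35 33-24 11-11 21-45 10-30 9-6 10-4 13-8 0-69-6-1-4-12-6-6-16-2-29-22z"/>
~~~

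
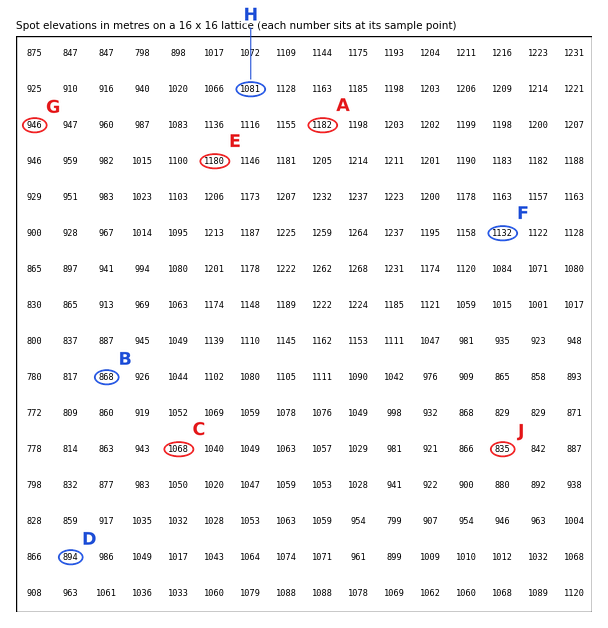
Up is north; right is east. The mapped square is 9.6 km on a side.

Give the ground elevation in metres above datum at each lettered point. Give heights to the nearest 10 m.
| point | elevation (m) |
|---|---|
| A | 1180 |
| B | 870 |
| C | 1070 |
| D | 890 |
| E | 1180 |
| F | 1130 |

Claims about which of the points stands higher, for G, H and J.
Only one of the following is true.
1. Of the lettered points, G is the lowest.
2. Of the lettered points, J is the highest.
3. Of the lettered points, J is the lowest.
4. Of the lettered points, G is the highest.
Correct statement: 3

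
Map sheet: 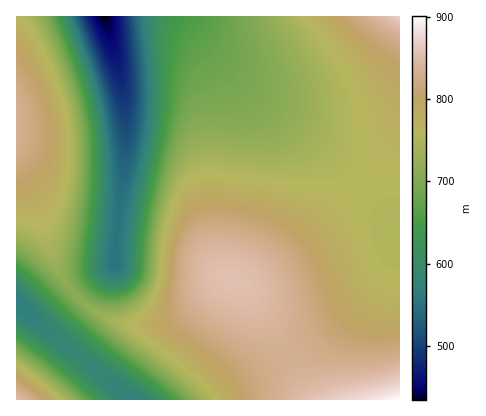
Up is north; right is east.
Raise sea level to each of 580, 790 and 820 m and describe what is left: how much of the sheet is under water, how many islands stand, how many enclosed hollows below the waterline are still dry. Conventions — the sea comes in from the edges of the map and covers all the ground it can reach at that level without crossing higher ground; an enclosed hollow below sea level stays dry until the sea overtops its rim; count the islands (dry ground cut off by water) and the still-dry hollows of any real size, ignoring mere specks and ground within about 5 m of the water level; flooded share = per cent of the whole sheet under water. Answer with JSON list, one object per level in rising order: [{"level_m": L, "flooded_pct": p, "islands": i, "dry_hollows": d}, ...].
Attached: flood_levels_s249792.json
[{"level_m": 580, "flooded_pct": 8, "islands": 0, "dry_hollows": 0}, {"level_m": 790, "flooded_pct": 71, "islands": 0, "dry_hollows": 0}, {"level_m": 820, "flooded_pct": 84, "islands": 0, "dry_hollows": 0}]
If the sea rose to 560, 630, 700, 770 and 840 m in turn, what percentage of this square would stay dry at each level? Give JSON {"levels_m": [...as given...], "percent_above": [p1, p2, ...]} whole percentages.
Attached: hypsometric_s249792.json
{"levels_m": [560, 630, 700, 770, 840], "percent_above": [94, 84, 69, 38, 6]}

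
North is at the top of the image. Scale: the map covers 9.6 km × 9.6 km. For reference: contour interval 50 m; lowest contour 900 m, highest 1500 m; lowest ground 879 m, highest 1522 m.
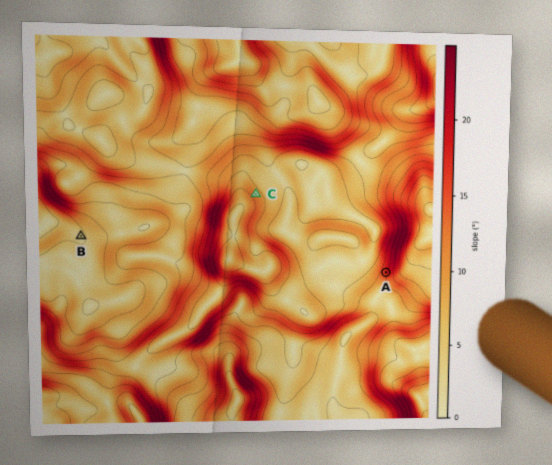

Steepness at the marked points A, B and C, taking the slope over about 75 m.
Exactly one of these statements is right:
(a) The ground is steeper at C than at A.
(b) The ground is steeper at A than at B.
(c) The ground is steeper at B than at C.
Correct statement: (b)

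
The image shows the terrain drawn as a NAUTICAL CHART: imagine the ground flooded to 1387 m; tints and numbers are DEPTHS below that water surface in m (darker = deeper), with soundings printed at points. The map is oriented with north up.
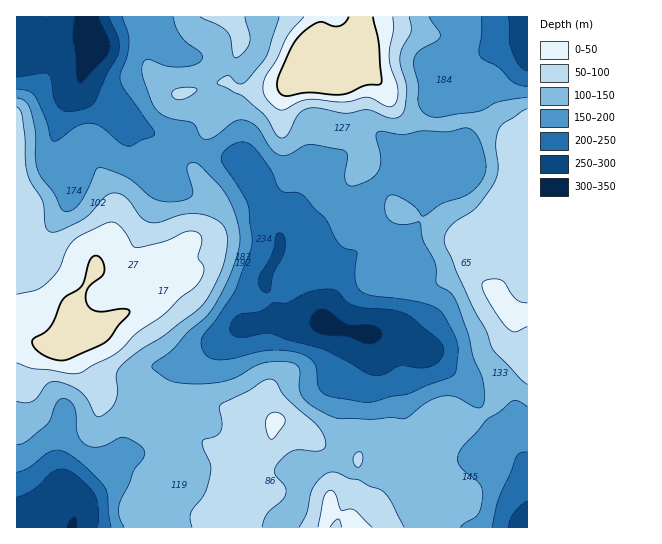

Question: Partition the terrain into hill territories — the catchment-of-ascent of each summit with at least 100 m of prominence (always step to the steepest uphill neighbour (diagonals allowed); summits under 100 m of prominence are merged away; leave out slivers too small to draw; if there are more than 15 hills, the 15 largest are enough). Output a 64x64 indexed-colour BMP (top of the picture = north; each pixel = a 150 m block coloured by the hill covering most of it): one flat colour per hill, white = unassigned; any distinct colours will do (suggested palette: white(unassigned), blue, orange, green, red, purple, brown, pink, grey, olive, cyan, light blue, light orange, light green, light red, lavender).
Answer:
<image width="64" height="64" href="data:image/bmp;base64,Qk12CAAAAAAAAHYAAAAoAAAAQAAAAEAAAAABAAQAAAAAAAAIAAATCwAAEwsAABAAAAAAAAAA////ALR3HwAOf/8ALKAsACgn1gC9Z5QAS1aMAMJ34wB/f38AIr28AM++FwDox64AeLv/AIrfmACWmP8A1bDFACIiIiEREREREREREREREREREREREREREREREREREREREiIiIREREREREREREREREREREREREREREREREREREREREiIhERERERERERERERERERERERERERERERERERERERERERERERERERERERERERERERERERERERERERERERERERERERERERERERERERERERERERERERERERERERERERERERERERERERERERERERERERERERERERERERERERERERERERERERERERERERERERERERERERERERERERERERERERERERERERERERERERERERERERERERERERERERERERERERERERERERERERERERERERERERERERERERERERERExERERERERERERERERERERERERERERERERERERERERETERERERERERERERERERERERERERERERERERERERERETMRERERERERERERERERERERERERERERERERERERERETMxERERERERERERERERERERERERERERERERERERERETMzERERERERERERERERERERERERERERERERERERERETMzMRERERERERERERERERERERERERERERERERERERETMzMxERERERERERERERERERERERERERERERERERERERMzMzERERERERERERERERERERERERERERERERERERERMzMzMREREREREREREREREREREREREREREREREREREREzMzMxEREREREREREREREREREREREREREREREREREREzMzMzEREREREREREREREREREREREREREREREREREREzMzMzMRERERERERERERERERERERERERERERERERERMzMzMzMxERERERERERERERERERERERERERERERERERMzMzMzMzERERERERERERERERERERERERERERERERETMzMzMzMzMREREREREREREREREREREREREREREREREzMzMzMzMzMxERERERERERERERERERERERERERESIiMzMzMzMzMzMzERERERERERERERERERERERIiIRIiIiIjMzMzMzMzMzMRERERERERERERERERERERIiIiIiIiIiIzMzMzMzMzMxEREREREREREREREREREREiIiIiIiIiIjMzMzMzMzMzERERERERERERERERERERESIiIiIiIiIiIzMzMzMzMzMRERERERERERERERERERERIiIiIiIiIiIjMzMzMzMzMxERERERERERERERERERERIiIiIiIiIiIiMzMzMzMzMzEREREREREREREREREREREiIiIiIiIiIiIzMzMzMzMzMRERERERERERERERERERERIiIiIiIiIiIiMzMzMzMzMxEREREREREREREREREREREiIiIiIiIiIiIzMzMzMzMzERERERERERERERERERERERIiIiIiIiIiMzMzMzMzMzMREREREREREREREREREREREiIiIiIiIiIzMzMzMzMzMxERERERERERERERERERERESIiIiIiIiIiMzMzMzMzMzERERERERERERERERERERESIiIiIiIiIiIjMzMzMzMzMRERERERERERERERERERERIiIiIiIiIiIiIzMzMzMzMxEREREREREREREREREREREiIiIiIiIiIiIjMzMzMzMzEREREREREREREREREREREiIiIiIiIiIiIiMzMzMzMzMRERERERERERERERERERESIiIiIiIiIiIiIzMzMzMzMxERERERERERERERERERESIiIiIiIiIiIiIjMzMzMzMzERERIRERERERERERERERIiIiIiIiIiIiIiIzMzMzMzMRERIiERERERERERERERIiIiIiIiIiIiIiIjMzMzMzMxERIiIhERERERERERERIiIiIiIiIiIiIiIiMzMzMzMzEREiIiIREREREREREiIiIiIiIiIiIiIiIiIzMzMzMzMRESIiIiIRERERESIiIiIiIiIiIiIiIiIiIjMzMzMzMxEREiIiIiERERIiIiIiIiIiIiIiIiIiIiIiMzMzMzMzERESIiIiIRESIiIiIiIiIiIiIiIiIiIiIiIzMzMzMzMRERIiIiIhIiIiIiIiIiIiIiIiIiIiIiIiIjMzMzMzMxERESIiIiIiIiIiIiIiIiIiIiIiIiIiIiIiMzMzMzMzERERIiIiIiIiIiIiIiIiIiIiIiIiIiIiIiIzMzMzMzMRERESIiIiIiIiIiIiIiIiIiIiIiIiIiIiIiMzMzMzMxERERIiIiIiIiIiIiIiIiIiIiIiIiIiIiIiIzIiIzMzERERESIiIiIiIiIiIiIiIiIiIiIiIiIiIiIiIiIiMzMRERERIiIiIiIiIiIiIiIiIiIiIiIiIiIiIiIiIiIjMxERERESIiIiIiIiIiIiIiIiIiIiIiIiIiIiIiIiIiIjERERERIiIiIiIiIiIiIiIiIiIiIiIiIiIiIiIiIiIiIiERERESIiIiIiIiIiIiIiIiIiIiIiIiIiIiIiIiIiIiIiIhERIiIiIiIiIiIiIiIiIiIiIiIiIiIiIiIiIiIiIiIiIiIiIiIiIiIiIiIiIiIiIiIiIiIiIiIiIiIiIiIiIiIiIiIiIiIiIiIiIiIiIiIiIiIiIiIiIiIiIiIiIiIiIiIiIiIiIiIiIiIiIiIiIiIiIiIiIiIiIiIiIiIi"/>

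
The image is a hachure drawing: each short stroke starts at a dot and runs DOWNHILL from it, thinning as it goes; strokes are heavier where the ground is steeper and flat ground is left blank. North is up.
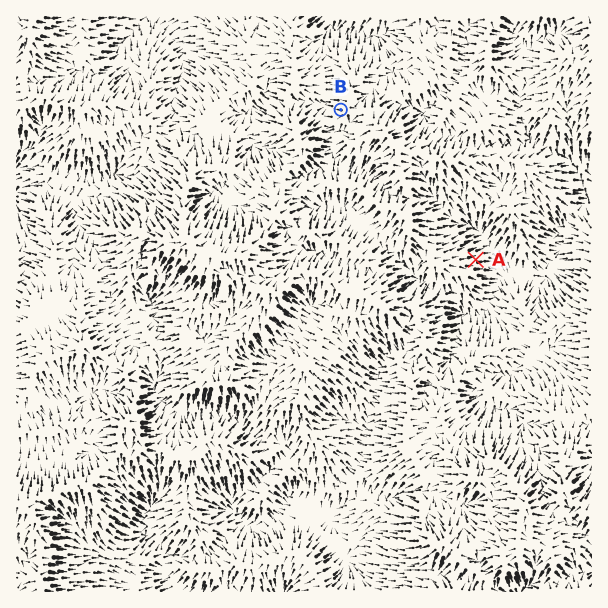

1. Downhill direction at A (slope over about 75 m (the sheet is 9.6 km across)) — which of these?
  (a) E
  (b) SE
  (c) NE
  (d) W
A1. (a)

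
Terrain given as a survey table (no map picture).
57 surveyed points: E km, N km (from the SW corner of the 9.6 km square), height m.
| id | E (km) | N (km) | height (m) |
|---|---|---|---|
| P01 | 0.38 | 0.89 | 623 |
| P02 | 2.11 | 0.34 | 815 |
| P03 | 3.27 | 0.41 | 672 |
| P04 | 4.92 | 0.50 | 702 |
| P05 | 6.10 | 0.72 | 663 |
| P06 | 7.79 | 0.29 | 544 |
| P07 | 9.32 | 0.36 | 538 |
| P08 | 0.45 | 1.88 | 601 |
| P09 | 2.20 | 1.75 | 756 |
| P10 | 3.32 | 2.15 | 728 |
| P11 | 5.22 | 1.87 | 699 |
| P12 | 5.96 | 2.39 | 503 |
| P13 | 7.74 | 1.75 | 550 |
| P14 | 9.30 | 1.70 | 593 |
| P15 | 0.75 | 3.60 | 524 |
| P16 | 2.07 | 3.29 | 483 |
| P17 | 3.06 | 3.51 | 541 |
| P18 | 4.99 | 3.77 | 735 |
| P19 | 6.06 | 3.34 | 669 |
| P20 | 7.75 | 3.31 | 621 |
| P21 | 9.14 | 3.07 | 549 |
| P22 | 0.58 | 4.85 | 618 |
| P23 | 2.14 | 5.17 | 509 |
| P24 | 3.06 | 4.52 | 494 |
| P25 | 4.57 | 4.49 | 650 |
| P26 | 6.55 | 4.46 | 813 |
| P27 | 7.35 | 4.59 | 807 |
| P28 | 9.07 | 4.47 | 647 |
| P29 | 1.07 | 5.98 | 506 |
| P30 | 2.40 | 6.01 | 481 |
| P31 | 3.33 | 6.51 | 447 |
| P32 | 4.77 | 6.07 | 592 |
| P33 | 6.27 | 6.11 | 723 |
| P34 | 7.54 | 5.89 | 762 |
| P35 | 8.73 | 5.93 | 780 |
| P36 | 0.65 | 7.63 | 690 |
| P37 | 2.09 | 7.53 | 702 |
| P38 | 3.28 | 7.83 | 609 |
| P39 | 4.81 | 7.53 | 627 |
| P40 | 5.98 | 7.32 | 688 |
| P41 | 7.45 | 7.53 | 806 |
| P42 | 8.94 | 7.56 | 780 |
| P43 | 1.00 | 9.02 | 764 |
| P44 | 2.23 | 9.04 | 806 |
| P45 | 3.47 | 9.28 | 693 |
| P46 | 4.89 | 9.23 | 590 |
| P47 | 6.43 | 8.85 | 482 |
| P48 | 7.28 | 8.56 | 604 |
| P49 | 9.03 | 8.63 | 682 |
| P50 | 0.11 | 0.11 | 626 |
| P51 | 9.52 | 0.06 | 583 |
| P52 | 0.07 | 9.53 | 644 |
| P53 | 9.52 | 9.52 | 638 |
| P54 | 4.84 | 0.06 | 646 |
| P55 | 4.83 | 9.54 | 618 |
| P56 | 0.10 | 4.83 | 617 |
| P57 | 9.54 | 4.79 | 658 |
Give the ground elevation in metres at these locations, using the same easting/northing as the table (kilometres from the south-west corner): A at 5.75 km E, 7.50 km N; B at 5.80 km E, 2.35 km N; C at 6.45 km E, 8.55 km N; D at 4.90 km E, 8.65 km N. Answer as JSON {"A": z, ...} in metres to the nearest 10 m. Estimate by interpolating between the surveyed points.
{"A": 640, "B": 500, "C": 530, "D": 580}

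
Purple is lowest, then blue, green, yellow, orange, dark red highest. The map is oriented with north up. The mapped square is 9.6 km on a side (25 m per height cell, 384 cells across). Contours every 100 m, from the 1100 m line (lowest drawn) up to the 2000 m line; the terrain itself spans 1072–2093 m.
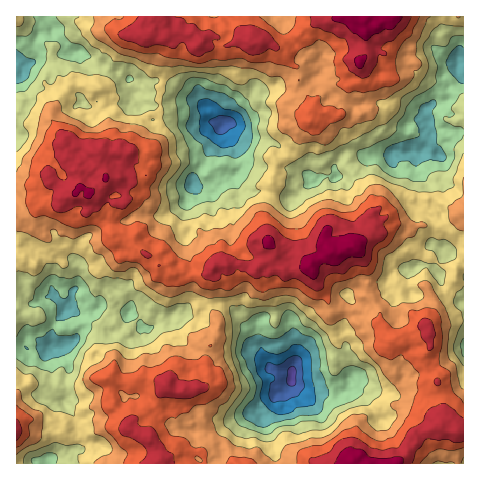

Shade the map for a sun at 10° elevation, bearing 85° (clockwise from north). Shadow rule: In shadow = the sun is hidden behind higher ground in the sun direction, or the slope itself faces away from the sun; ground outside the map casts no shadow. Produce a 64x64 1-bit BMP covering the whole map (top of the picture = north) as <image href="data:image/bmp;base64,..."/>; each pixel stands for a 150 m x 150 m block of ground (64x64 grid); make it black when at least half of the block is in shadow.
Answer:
<image width="64" height="64" href="data:image/bmp;base64,Qk0+AgAAAAAAAD4AAAAoAAAAQAAAAEAAAAABAAEAAAAAAAACAAATCwAAEwsAAAIAAAAAAAAA////AAAAAAAf//AGD/8AAh//4AAP/gAAD//gAE/+DwQH/8AAHfwfBgP+AAAc/h8AA/4AAB/+P/AD/gAAH/8/8Af8AAAH/z/gD/gAAA///8Af+fAAH///wB/5+AAf///gH/j4AB////Af+DAAH//94B/42AA///nAP/zcAD//+cAf/MwAf//xgB/geOB///DgD+B7wD//+OAF4DvgP//wwATgP/g/++PAAGAv8H/5Z8AA+OPwP/h3wAH4+fCP8CEAAfv84OfhgOAH//j05+HB4A//+ODn4EHET//w4M/AAM7H//Dwx8AAXof/8fBDgABEAf/g8HGQAAcT/cD74HgADzP8AP/w8gAPY/wA/+HwAAzHOADf4/AAAA8AAA/j8IAGnMAAL8PxwB78QADLw/PAH/xAAAnB88AK/wAAPeDz4Af/AAB/8DPgP/OQAG/wB8B/8xAAZ/gHAP/zAAAH+AYA//4gAA/4IgD//mAAD/AgAP/8AAAf/zAAf/wAAH//gAAc/AAA//+AADn4OAD//8AAffgYAH//wIB7+AAgf//AAD/wADB//AAAH/RgcH/+AAAP4EDwf/8GAADwAOB/fx+AAPAB4H5/f4AA8APgQGD/gAD4/+/ByH+AAP//z8GIf4AB///NwYA/gAH//8DDgT/AAH/+wAODP8AAP/2AAwf/AAAP/8ADB/MADg=="/>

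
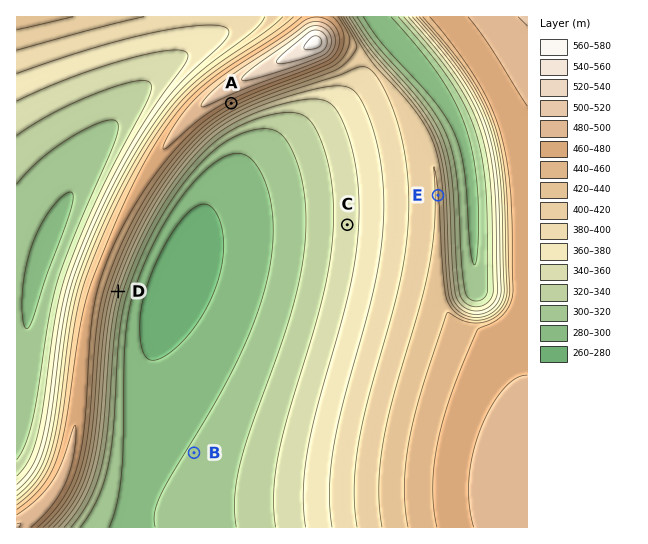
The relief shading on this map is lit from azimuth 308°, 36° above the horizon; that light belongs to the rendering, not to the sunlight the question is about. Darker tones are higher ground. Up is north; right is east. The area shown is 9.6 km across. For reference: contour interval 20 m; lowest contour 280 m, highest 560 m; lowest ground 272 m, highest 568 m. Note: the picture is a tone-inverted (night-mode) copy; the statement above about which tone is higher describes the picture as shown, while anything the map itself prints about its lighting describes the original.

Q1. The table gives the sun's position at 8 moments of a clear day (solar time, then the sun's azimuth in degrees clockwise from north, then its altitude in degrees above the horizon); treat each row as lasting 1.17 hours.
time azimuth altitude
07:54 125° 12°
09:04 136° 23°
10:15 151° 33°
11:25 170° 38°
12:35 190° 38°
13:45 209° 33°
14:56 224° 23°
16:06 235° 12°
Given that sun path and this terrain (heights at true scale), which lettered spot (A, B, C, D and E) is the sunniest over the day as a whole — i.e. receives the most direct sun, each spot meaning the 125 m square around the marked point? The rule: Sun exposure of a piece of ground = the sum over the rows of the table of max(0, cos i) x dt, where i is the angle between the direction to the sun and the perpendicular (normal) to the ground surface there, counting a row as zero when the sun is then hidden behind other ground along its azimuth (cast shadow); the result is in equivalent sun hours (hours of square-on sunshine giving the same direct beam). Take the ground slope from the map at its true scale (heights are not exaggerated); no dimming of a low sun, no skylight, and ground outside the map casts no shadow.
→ A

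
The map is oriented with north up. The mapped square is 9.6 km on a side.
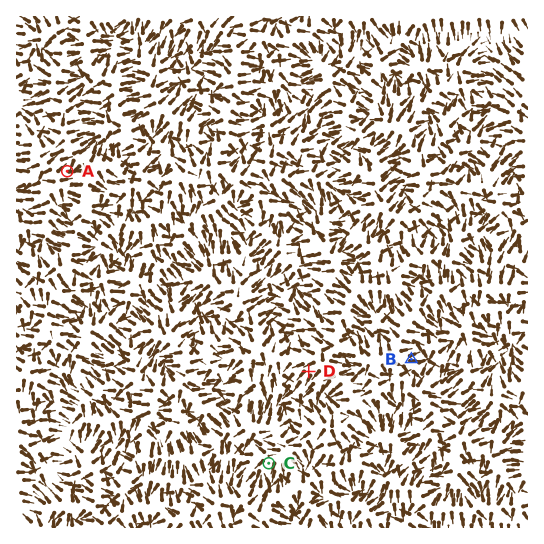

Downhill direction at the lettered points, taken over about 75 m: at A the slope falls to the E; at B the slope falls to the E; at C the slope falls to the S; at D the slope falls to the SW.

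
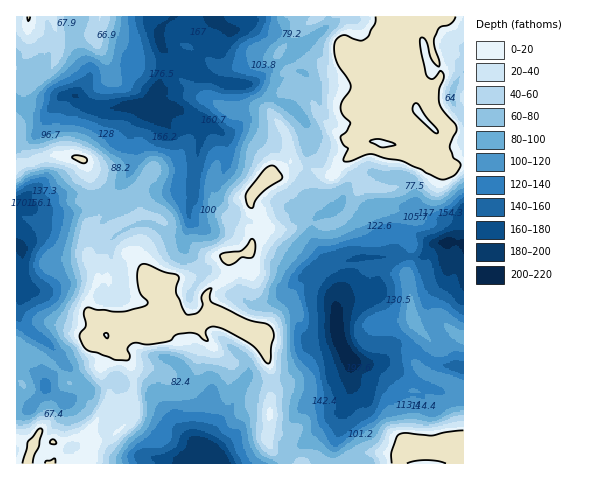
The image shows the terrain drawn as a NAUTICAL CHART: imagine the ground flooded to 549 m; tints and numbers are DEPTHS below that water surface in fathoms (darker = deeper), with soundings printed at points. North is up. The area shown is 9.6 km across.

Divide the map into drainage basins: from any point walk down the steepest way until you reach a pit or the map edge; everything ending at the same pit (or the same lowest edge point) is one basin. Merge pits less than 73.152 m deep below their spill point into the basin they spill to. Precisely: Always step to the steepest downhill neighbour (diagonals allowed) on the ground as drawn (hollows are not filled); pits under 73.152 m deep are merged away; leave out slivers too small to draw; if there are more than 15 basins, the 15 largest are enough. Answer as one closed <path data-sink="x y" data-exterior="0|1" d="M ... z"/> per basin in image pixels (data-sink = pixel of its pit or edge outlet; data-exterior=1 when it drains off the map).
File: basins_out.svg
<path data-sink="348 357" data-exterior="0" d="M431 16l-41 0-1 27-9 12-5 13-7 6 4 11-1 16 11 0 11 4 2 17-3 2-32 10-1 6 3 10-15 8-14 17-10 0-11-6-13-1-8-6-26 20-14 17 0 5 8 9 5 17-11 9-7 14-16 5 0 19-14 7-9 10-12-12-13-4-15 2-13-4-7 1-7-3-14 0-28 6-8 17-2 14 7 7 6 2-9 13-2 10 15 7 6 0 7-4 13-13 12 0 16-7 31 0 10 4 5 9 17 17 7 4 5 0 5-4 13-20 6 0 4 5 10 30-3 61-2 7 7 12 12 4 13 9 164 0 1-125-17-10-17 10-13-12-5-13-2-23-3-14 5-26 0-7-6-9 2-20 8 2 4-3 16-26 5-14 7-5-7-10-3-13 8-8 3-11-15-15-7-17 10-11 4-7 0-6-11-29 0-14-2-6z"/><path data-sink="166 109" data-exterior="0" d="M389 16l-360 0-2 8-11 2 0 139 18-3 7-5 12-2 30 5 15 32 11 5 9 7 0 4-6 8 3 9-20 16-5 11 0 5 8 12 0 11 28-6 14 0 7 3 7-1 13 4 15-2 13 4 12 12 9-10 14-7 0-19 16-5 7-14 11-9-5-17-8-9 0-5 14-17 26-20 8 6 13 1 11 6 10 0 14-17 15-8-3-10 1-6 22-7 7 0 6-5-3-17-21-4 1-16-4-10 7-7 5-13 9-12z"/><path data-sink="21 249" data-exterior="0" d="M57 155l-16 2-7 5-18 4 0 273 22 6 9 0 6-3 7 1 14-6 15-1 7-16 13-17 0-12-8-17 0-7 6-7 2-10-19-7 2-10 9-13-6-2-7-7 2-14 8-17 0-11-8-12 0-5 5-11 20-16-3-9 4-6 2-6-9-7-11-5-15-32z"/><path data-sink="209 447" data-exterior="0" d="M190 326l-31 0-16 7-12 0-15 14 13 14 4 9 1 21-4 25-4 8-16 13-16 4-4-5 1 15-11 11 1 2 217-1-12-8-12-4-7-12 2-7 3-61-11-32-3-3-6 0-13 20-5 4-5 0-24-21-5-9z"/><path data-sink="447 242" data-exterior="0" d="M463 164l-7 1-15 9-4 12-13 22-8 9-7-3-3 10 0 11 6 9-2 18-3 9 5 43 5 13 13 12 17-10 17 8z"/><path data-sink="453 90" data-exterior="0" d="M463 16l-31 0-4 6 2 6 1 20 10 23 0 6-4 7-10 11 7 17 15 15-3 11-8 8 3 13 7 11 16-6z"/>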